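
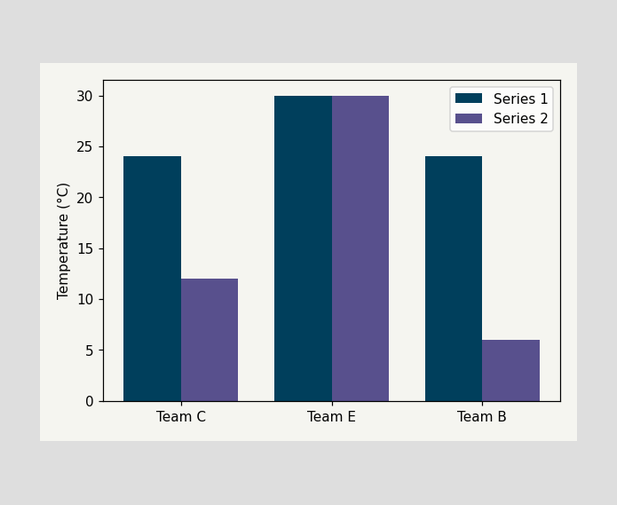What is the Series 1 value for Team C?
The Series 1 bar at Team C reaches 24°C on the y-axis.

24°C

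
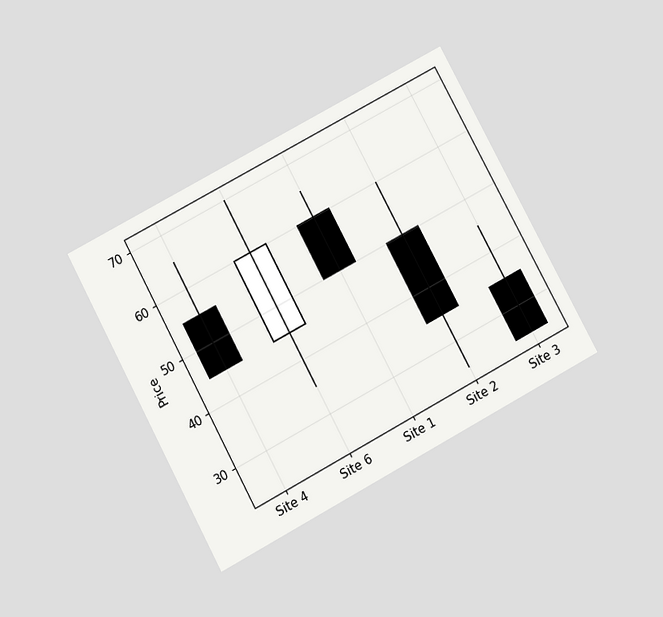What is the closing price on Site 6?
60

The chart is tilted about 28° counter-clockwise and viewed slightly from below. The Site 6 candle closes at 60.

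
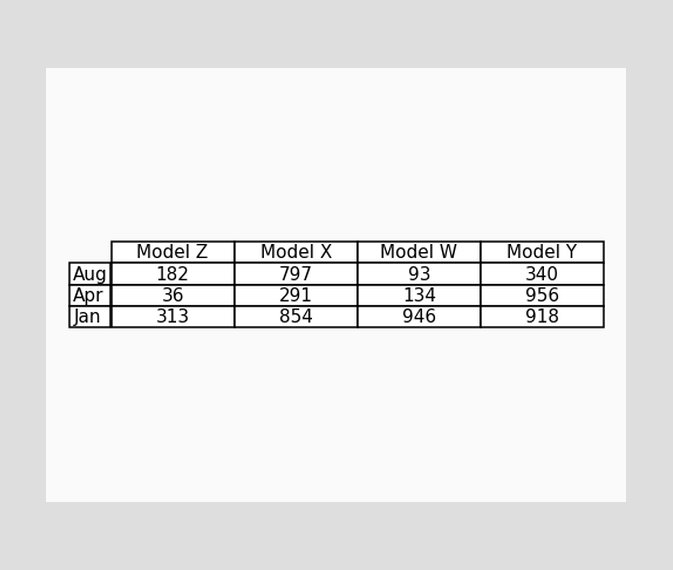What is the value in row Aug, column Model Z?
182

The (Aug, Model Z) cell reads 182.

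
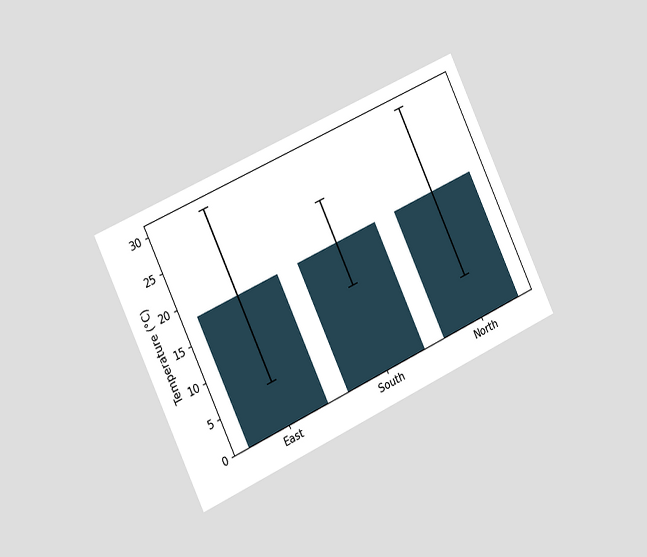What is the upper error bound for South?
The chart is tilted about 25° counter-clockwise and viewed slightly from the left. The South bar's upper whisker reaches 24°C.

24°C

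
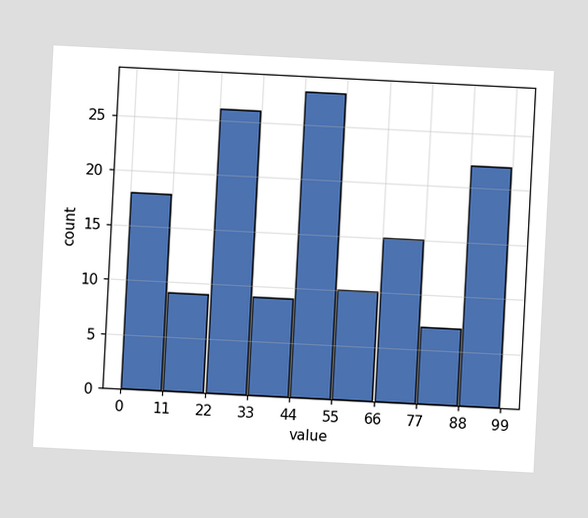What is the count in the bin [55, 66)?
10

The chart is tilted about 3° clockwise. The [55, 66) bin has height 10.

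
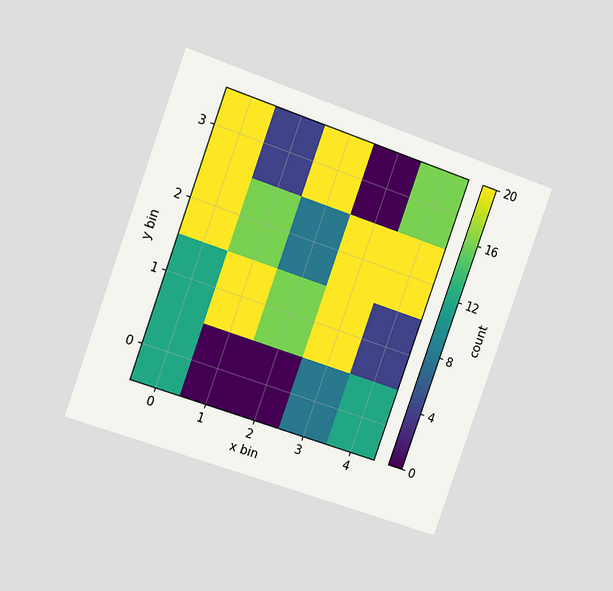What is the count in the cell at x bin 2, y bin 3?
20

The chart is tilted about 19° clockwise and viewed slightly from the left. Matching the cell (2, 3) against the colorbar gives 20.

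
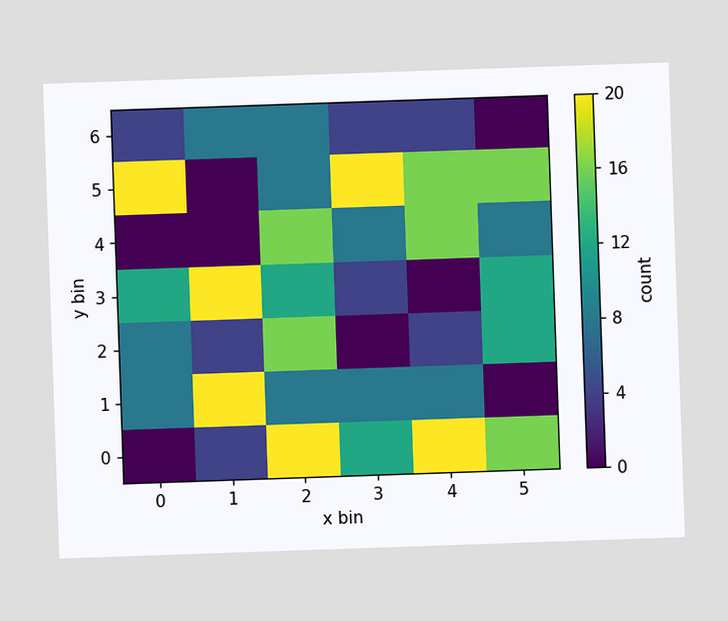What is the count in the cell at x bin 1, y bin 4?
Matching the cell (1, 4) against the colorbar gives 0.

0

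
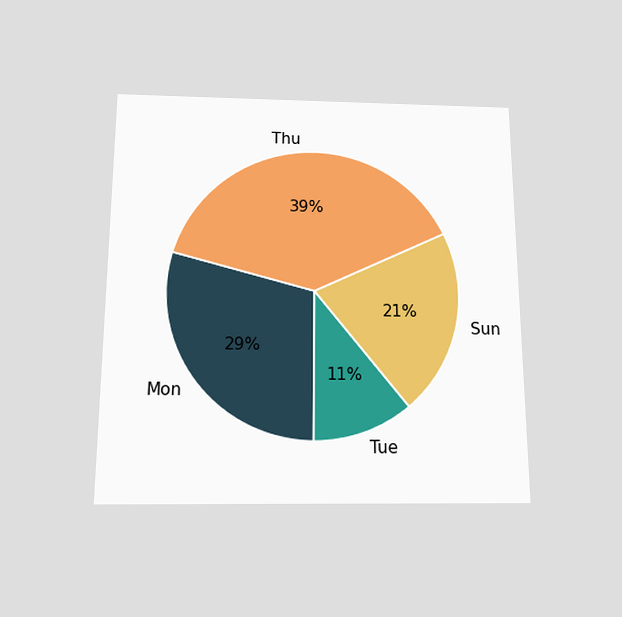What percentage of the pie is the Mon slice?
29%

The chart is viewed slightly from below. The Mon slice takes up 29% of the pie.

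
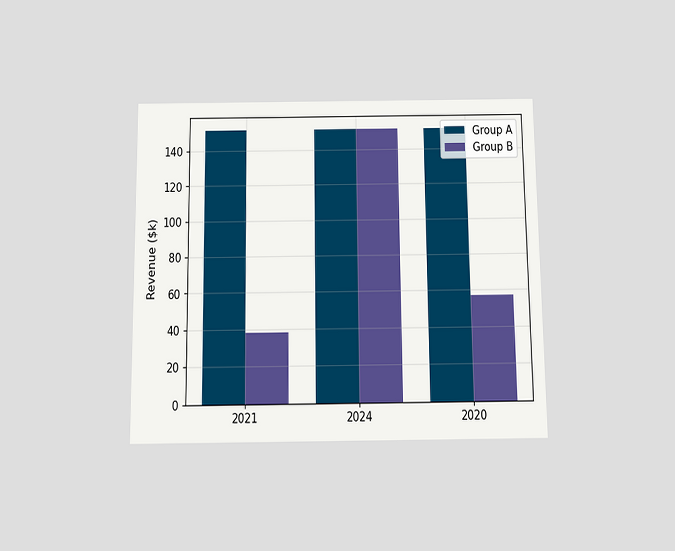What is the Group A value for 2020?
The chart is viewed slightly from below. The Group A bar at 2020 reaches $152k on the y-axis.

$152k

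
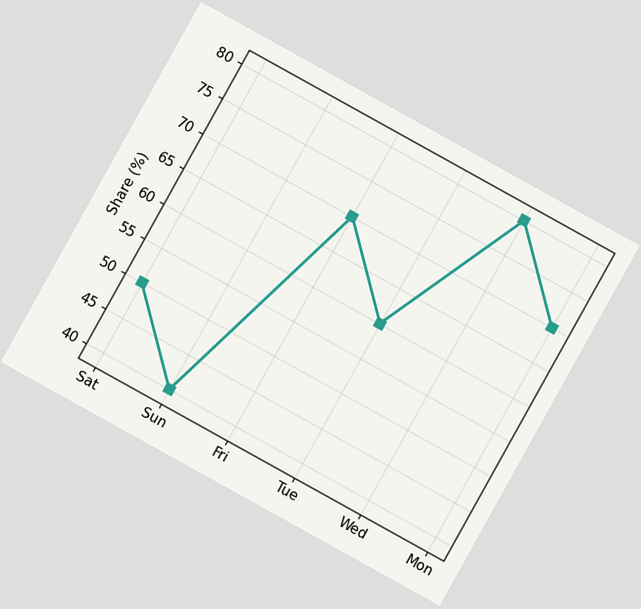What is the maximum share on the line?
The chart is tilted about 29° clockwise. The highest point is at Wed, and reading across to the y-axis gives 80%.

80%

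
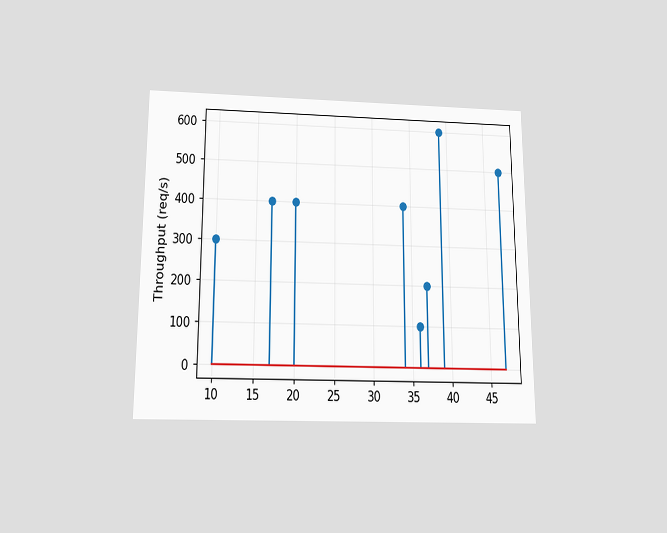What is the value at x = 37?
The chart is viewed slightly from below. The stem at x=37 reaches 200req/s.

200req/s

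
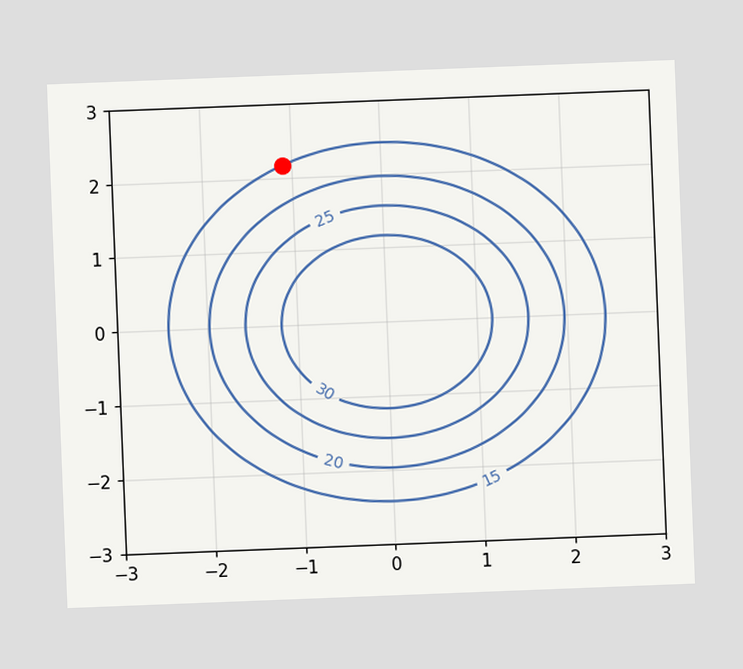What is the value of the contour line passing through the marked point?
15

The chart is tilted about 2° counter-clockwise. The marked point sits on the contour labelled 15.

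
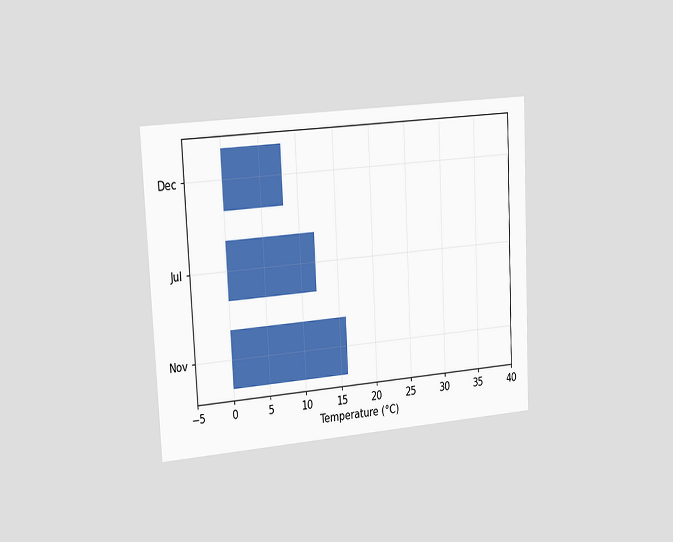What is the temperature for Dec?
8°C

The chart is tilted about 3° counter-clockwise and viewed slightly from the left. Reading along the chart's x-axis, the Dec bar reaches 8°C.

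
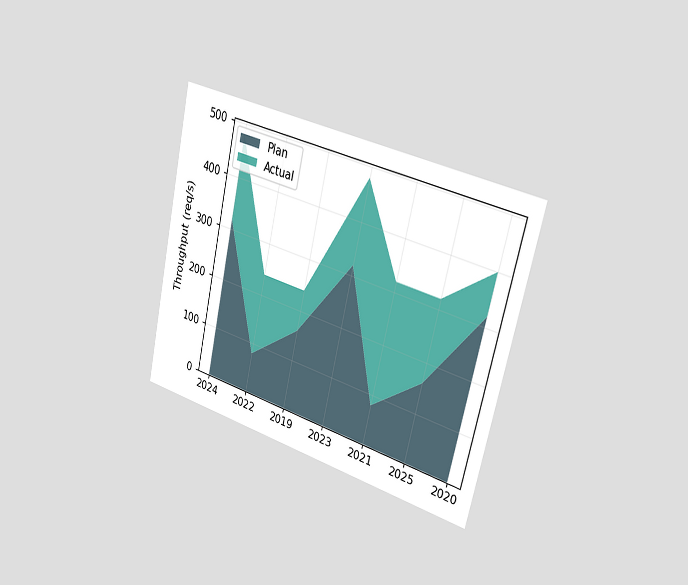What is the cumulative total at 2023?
The chart is tilted about 13° clockwise and viewed slightly from the right. The stacked total at 2023 reaches 480req/s.

480req/s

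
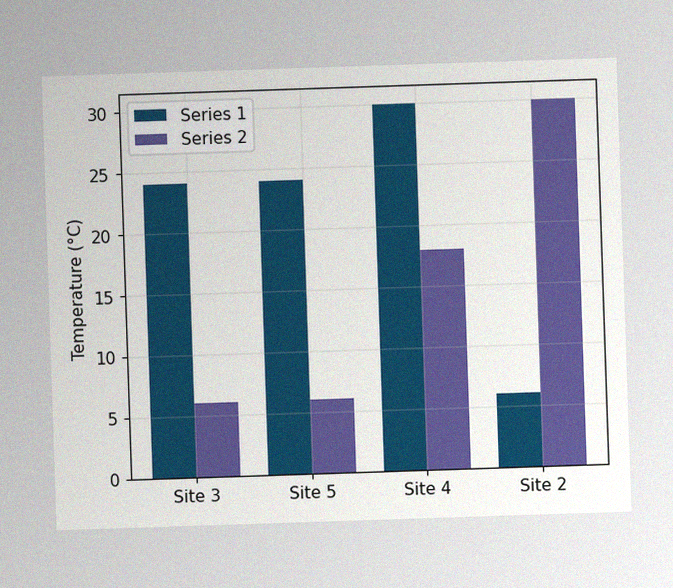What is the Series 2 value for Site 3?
6°C

The image has some photo noise and uneven lighting. The Series 2 bar at Site 3 reaches 6°C on the y-axis.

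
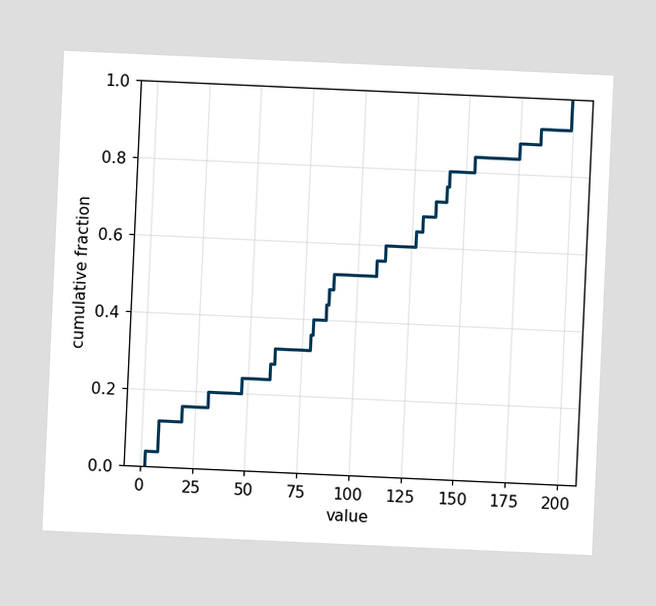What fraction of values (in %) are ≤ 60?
28%

The chart is tilted about 3° clockwise. At x=60 the ECDF step is at 28%.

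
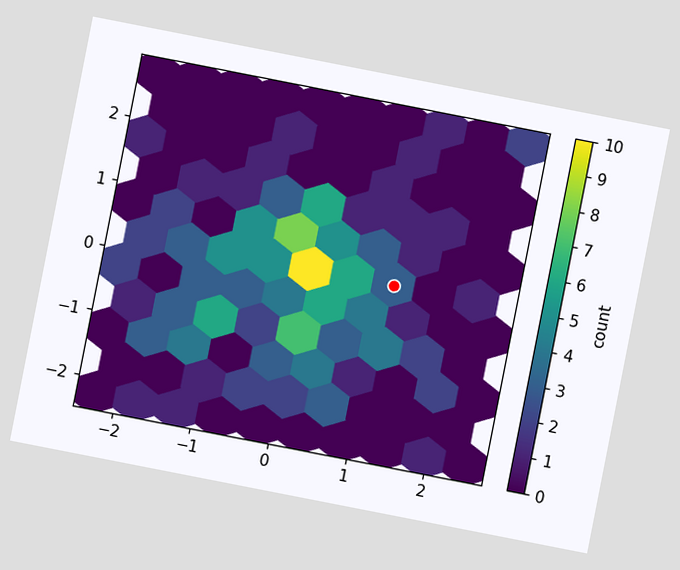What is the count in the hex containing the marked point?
3

The chart is tilted about 11° clockwise. The marked hex reads 3 on the colorbar.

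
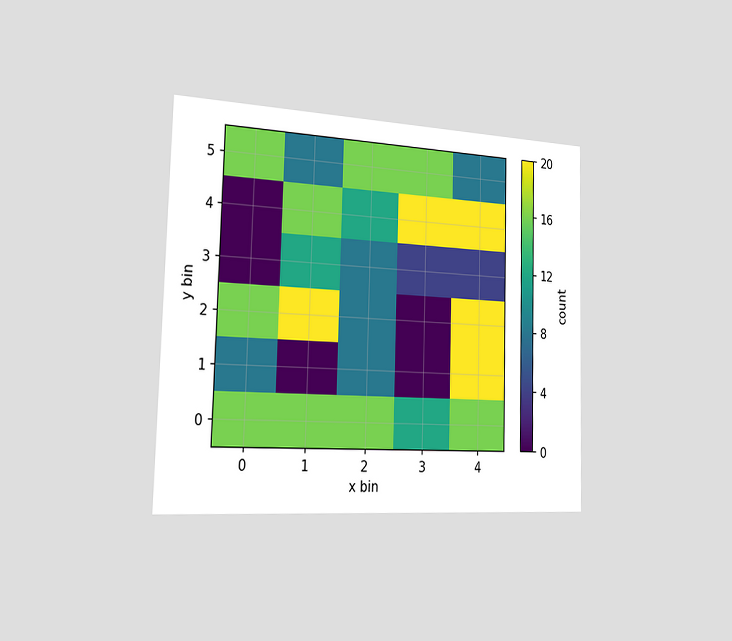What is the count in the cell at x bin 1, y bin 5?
8

The chart is viewed slightly from the left. Matching the cell (1, 5) against the colorbar gives 8.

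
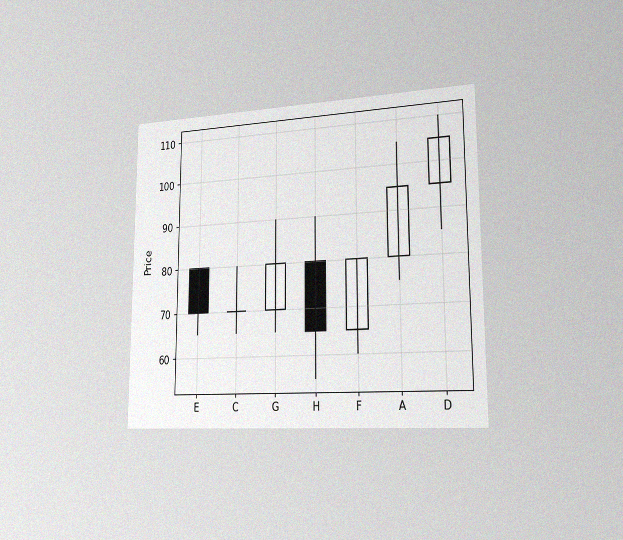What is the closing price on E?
The chart is viewed slightly from the right, with some photo noise. The E candle closes at 70.

70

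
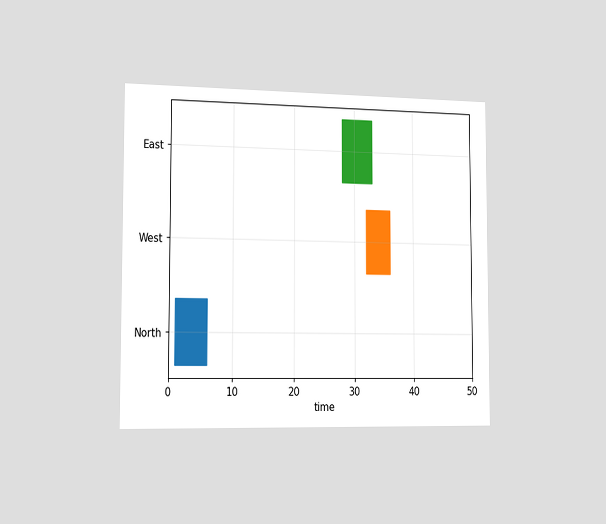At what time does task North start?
The chart is viewed slightly from the left. The North bar begins at t=1.

1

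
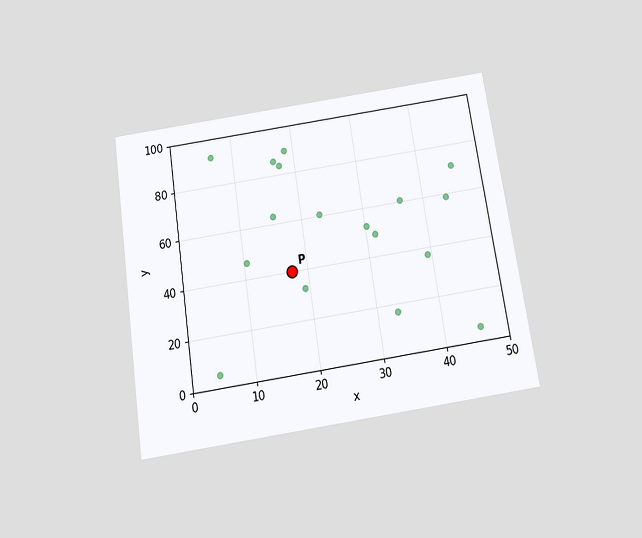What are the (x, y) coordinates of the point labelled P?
The chart is tilted about 9° counter-clockwise and viewed slightly from below. Following the gridlines from P to each axis, P sits at (17.5, 40).

(17.5, 40)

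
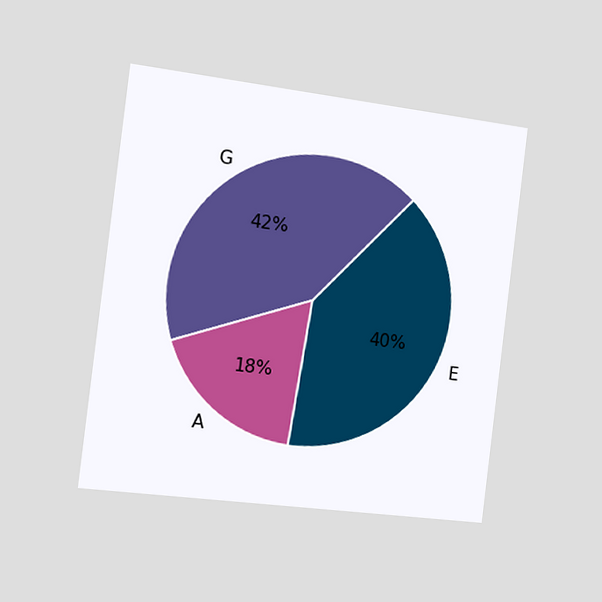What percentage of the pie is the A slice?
The chart is tilted about 7° clockwise and viewed slightly from the left. The A slice takes up 18% of the pie.

18%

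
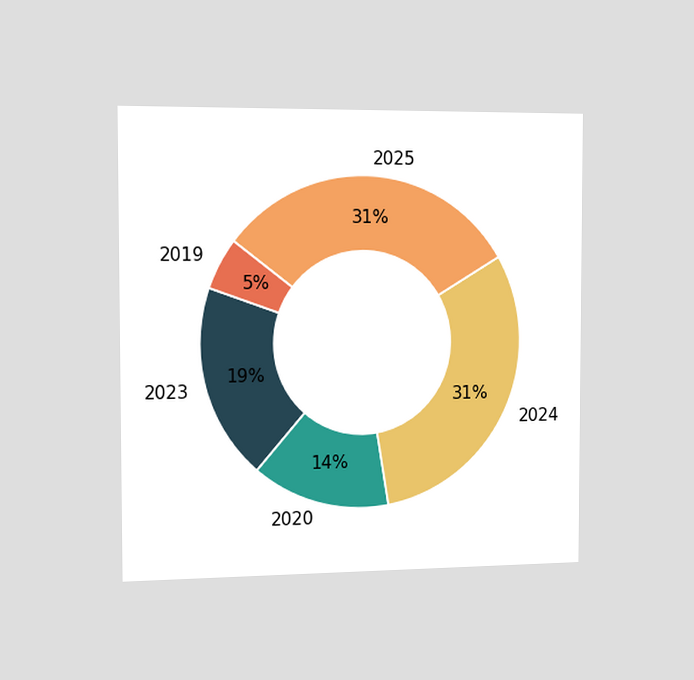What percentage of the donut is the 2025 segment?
31%

The chart is viewed slightly from the left. The 2025 segment takes up 31% of the ring.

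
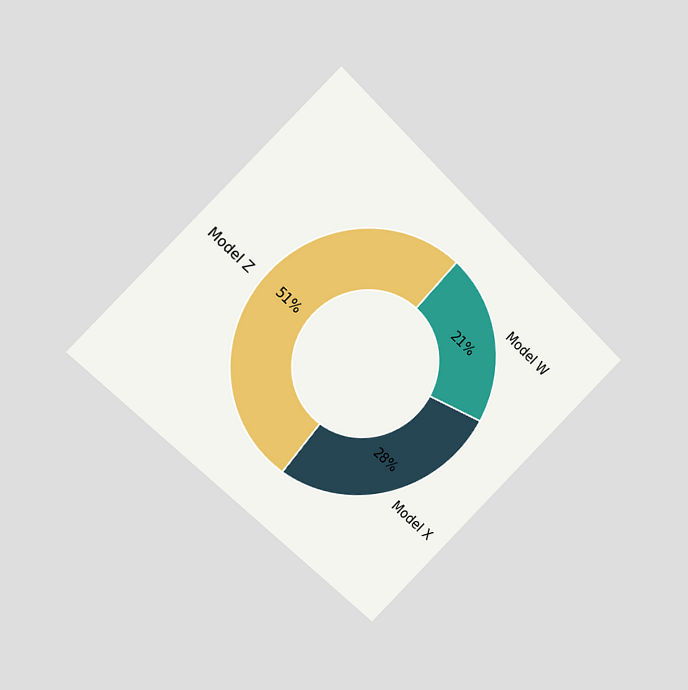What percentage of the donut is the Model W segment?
21%

The chart is tilted about 45° clockwise and viewed at a slight angle. The Model W segment takes up 21% of the ring.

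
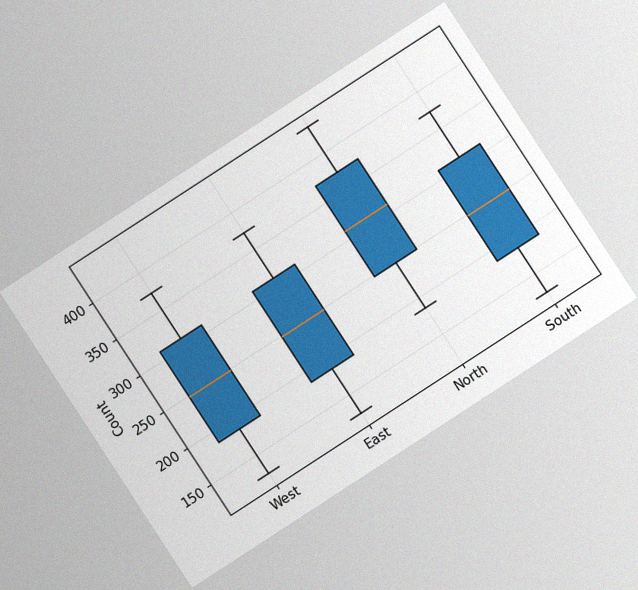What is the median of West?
248

The chart is tilted about 33° counter-clockwise, with some photo noise. The median line in the West box sits at 248.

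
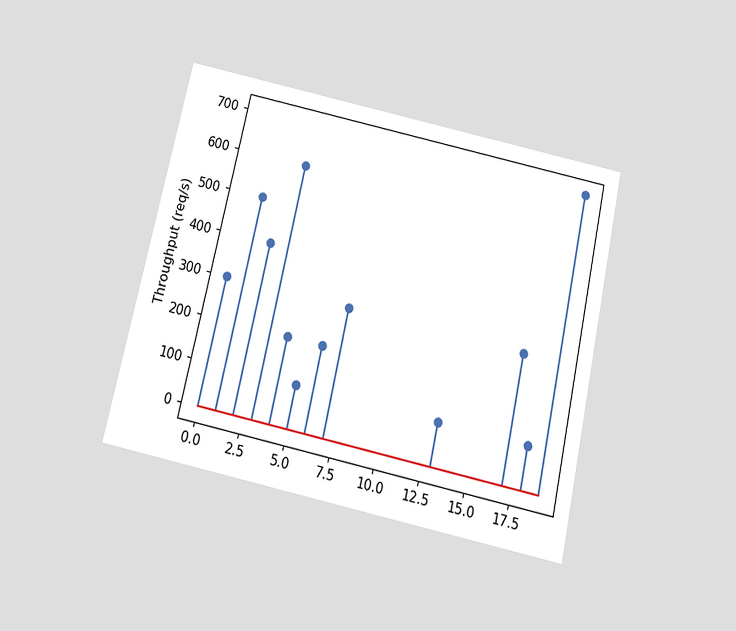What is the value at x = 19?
700req/s

The chart is tilted about 13° clockwise and viewed slightly from below. The stem at x=19 reaches 700req/s.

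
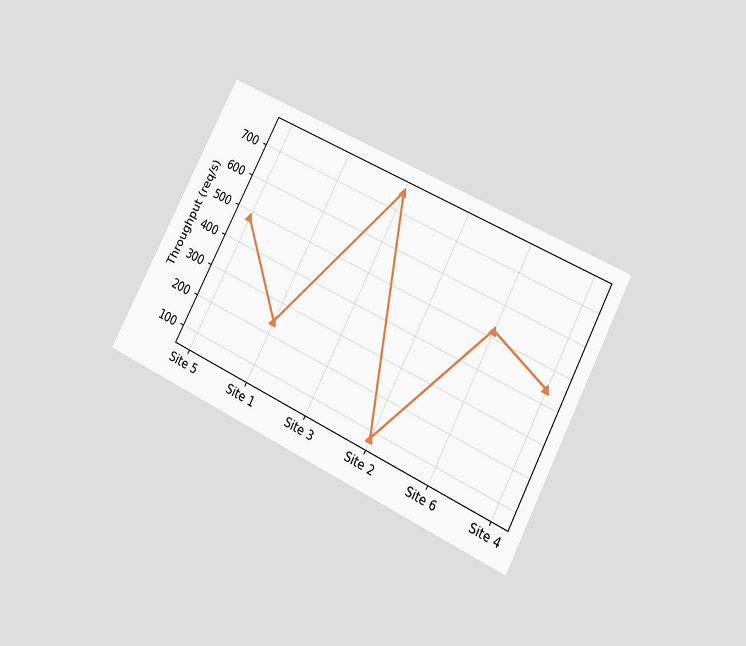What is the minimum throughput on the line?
80req/s

The chart is tilted about 28° clockwise and viewed at a slight angle. The lowest point is at Site 2, and reading across to the y-axis gives 80req/s.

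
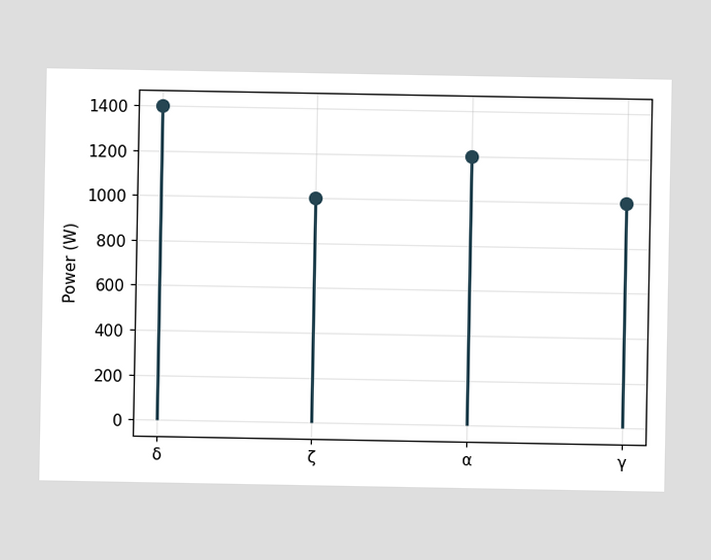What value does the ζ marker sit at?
1000W

The ζ marker sits at 1000W.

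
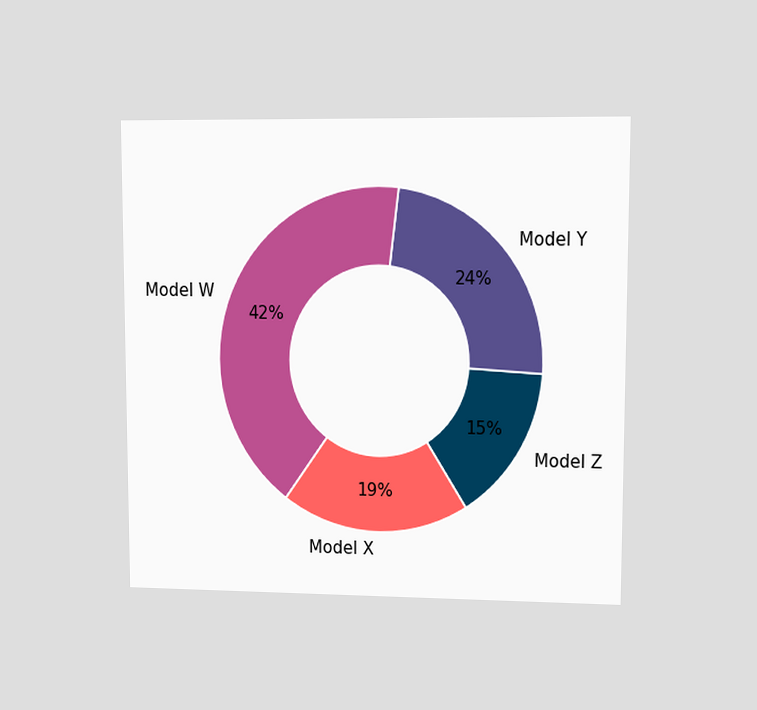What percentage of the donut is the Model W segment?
The chart is viewed at a slight angle. The Model W segment takes up 42% of the ring.

42%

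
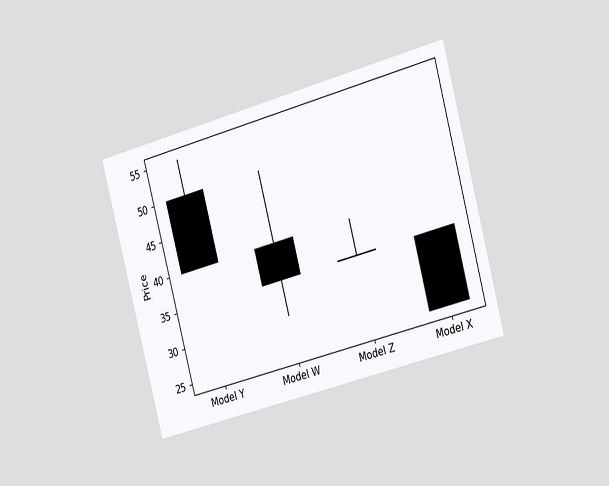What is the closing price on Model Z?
The chart is tilted about 15° counter-clockwise and viewed slightly from the right. The Model Z candle closes at 35.

35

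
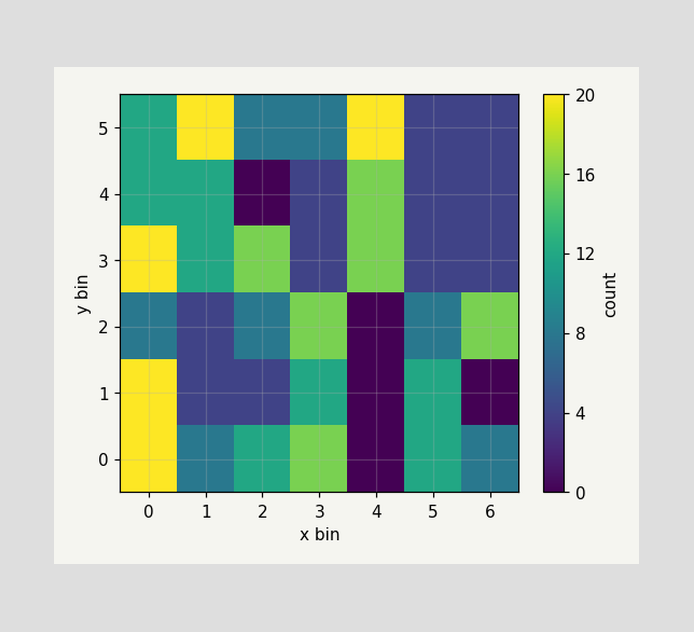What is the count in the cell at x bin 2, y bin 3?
16

Matching the cell (2, 3) against the colorbar gives 16.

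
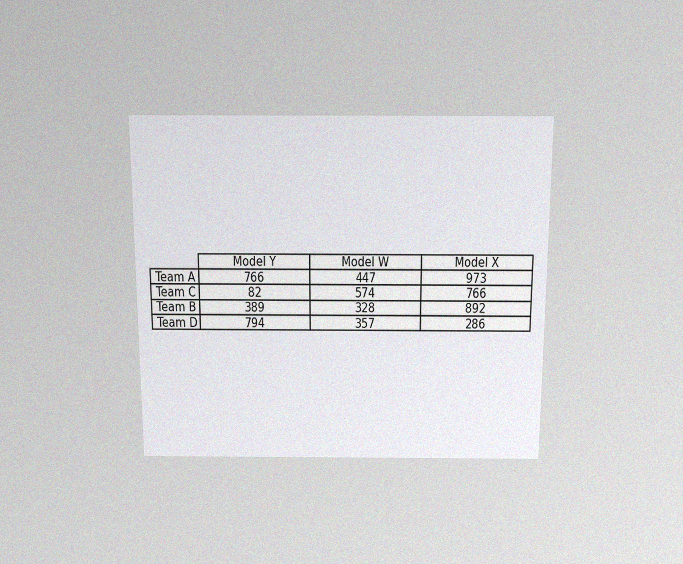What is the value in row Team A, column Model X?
The chart is viewed slightly from above, with some photo noise. The (Team A, Model X) cell reads 973.

973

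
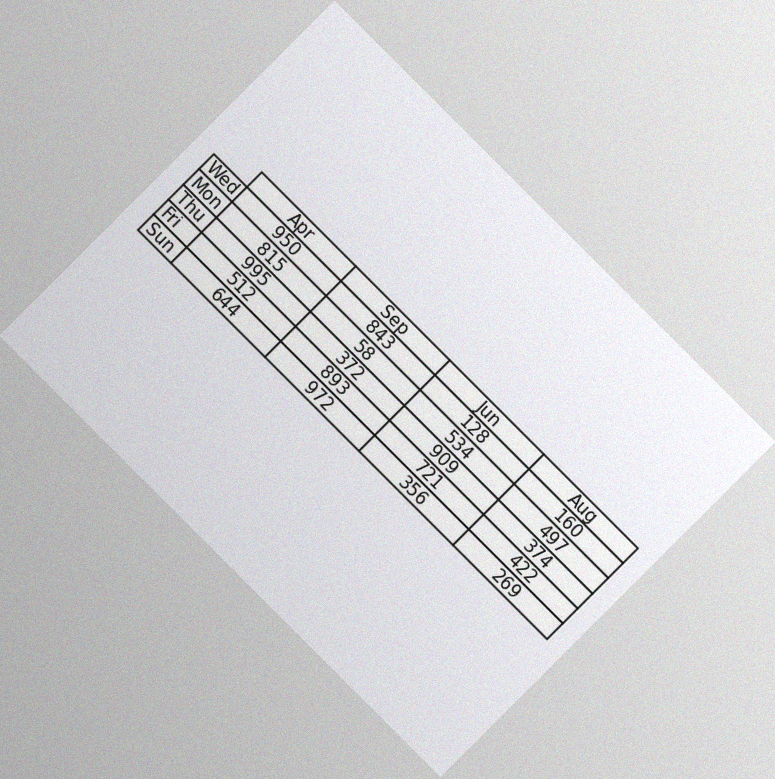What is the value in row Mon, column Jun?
The chart is tilted about 45° clockwise, with some photo noise. The (Mon, Jun) cell reads 534.

534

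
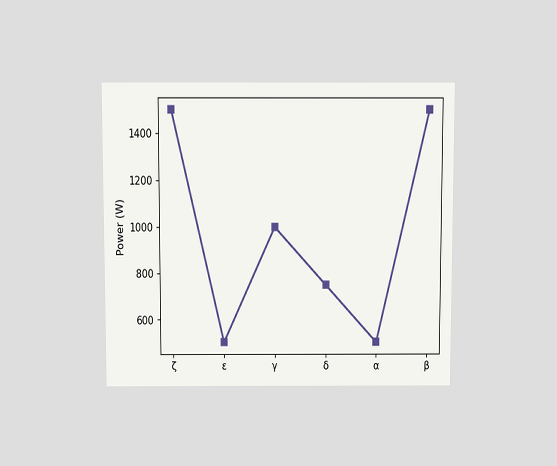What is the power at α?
The chart is viewed slightly from above. At α, the line is at 500W.

500W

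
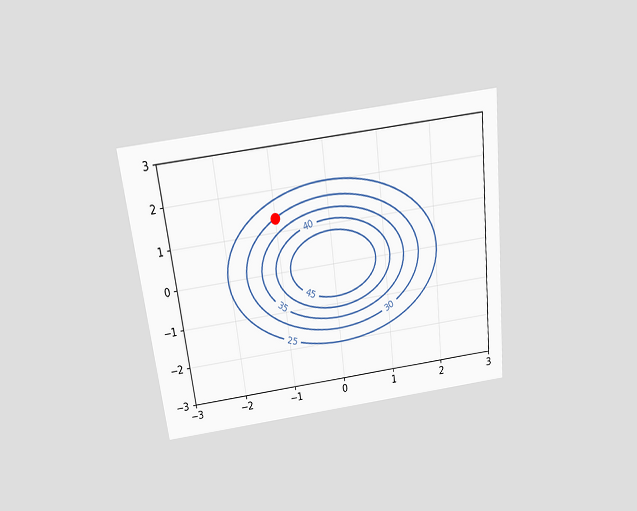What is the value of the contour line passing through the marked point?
The chart is tilted about 7° counter-clockwise and viewed slightly from above. The marked point sits on the contour labelled 30.

30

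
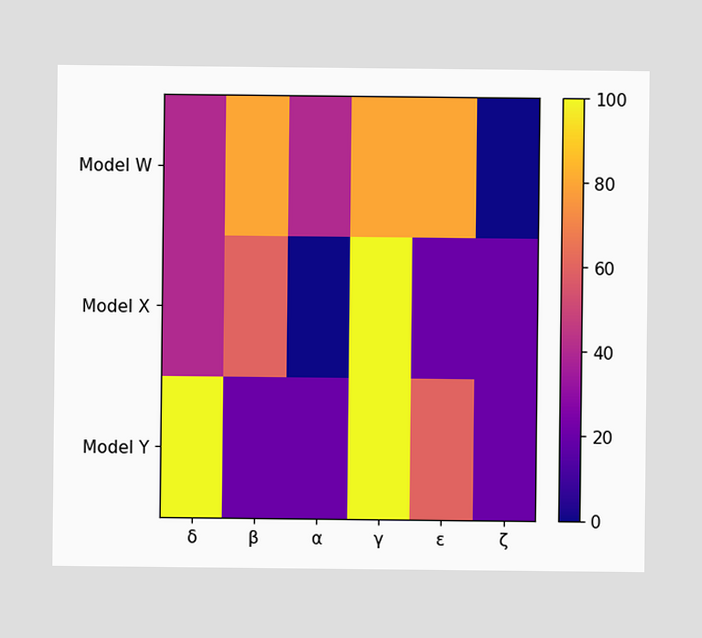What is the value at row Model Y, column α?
20

Matching cell (Model Y, α) against the colorbar gives 20.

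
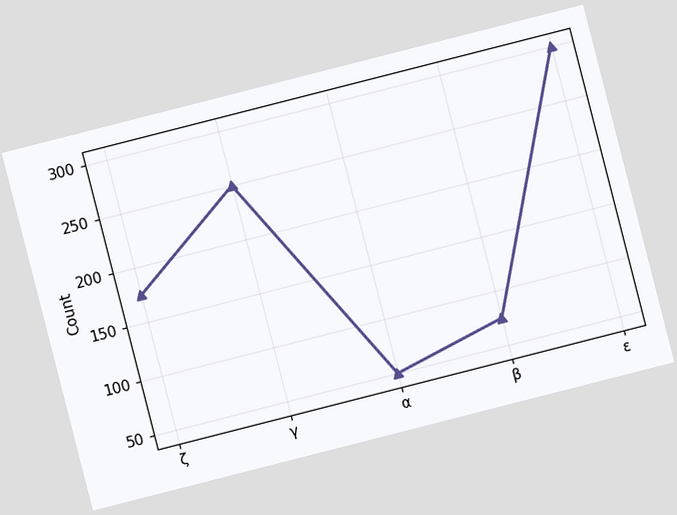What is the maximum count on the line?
300

The chart is tilted about 14° counter-clockwise. The highest point is at ε, and reading across to the y-axis gives 300.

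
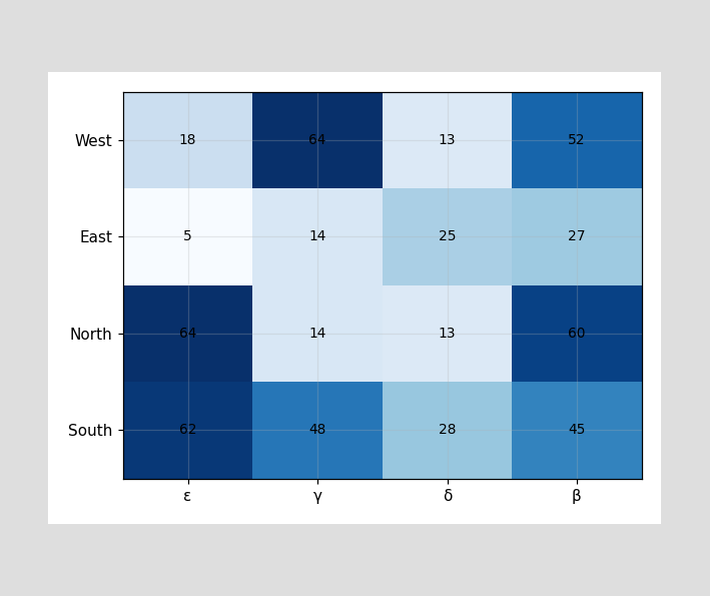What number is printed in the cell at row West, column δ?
13

The (West, δ) cell reads 13.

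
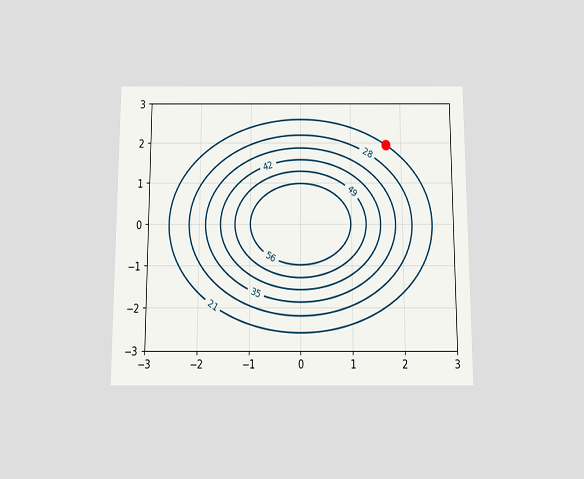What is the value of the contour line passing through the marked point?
The chart is viewed slightly from below. The marked point sits on the contour labelled 21.

21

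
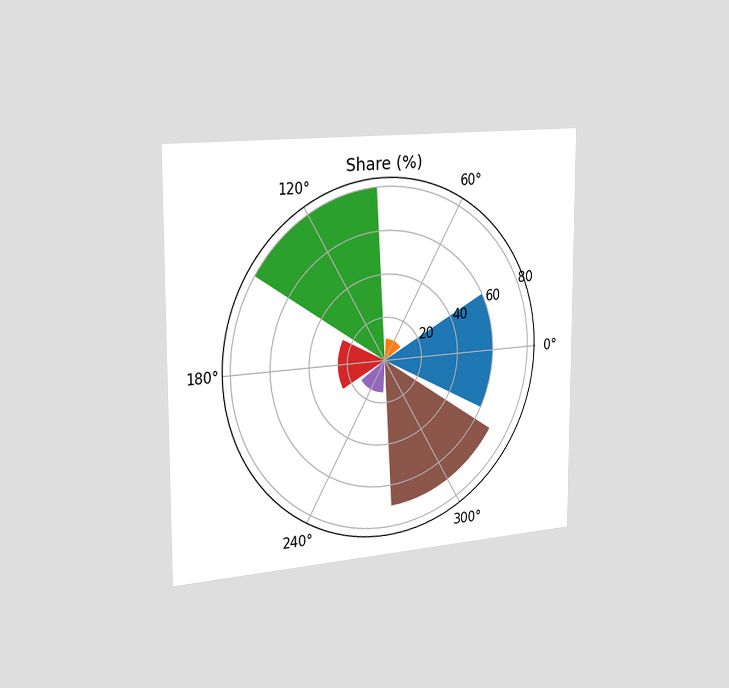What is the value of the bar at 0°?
The chart is viewed slightly from the left. The bar at 0° reaches 60% on the radial axis.

60%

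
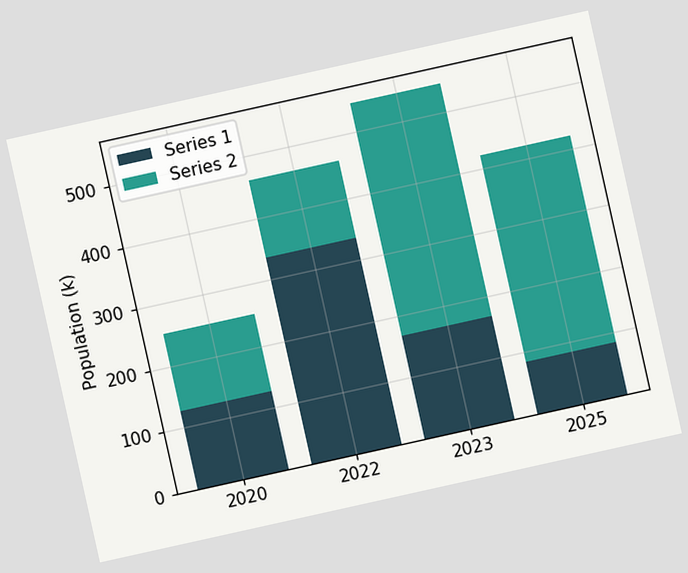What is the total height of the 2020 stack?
252k

The chart is tilted about 13° counter-clockwise. The 2020 stack's top reaches 252k on the y-axis.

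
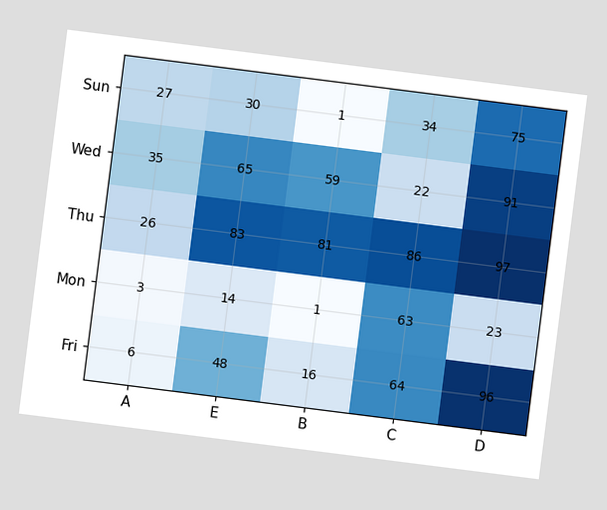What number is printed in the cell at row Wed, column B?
The chart is tilted about 7° clockwise. The (Wed, B) cell reads 59.

59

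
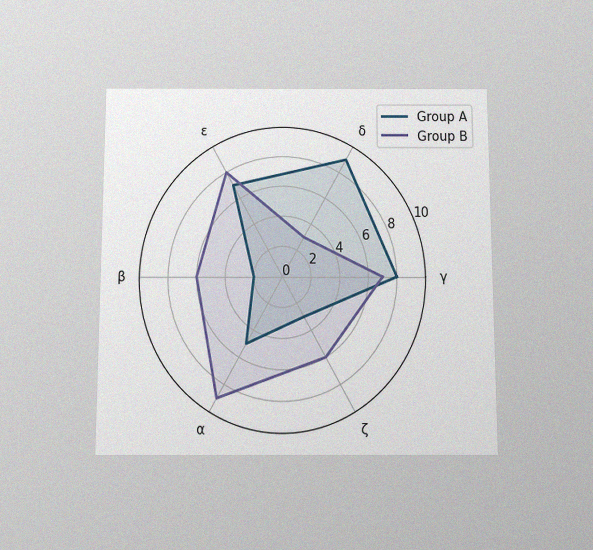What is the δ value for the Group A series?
9

The chart is viewed slightly from below, with some photo noise. On the δ axis, Group A reaches 9.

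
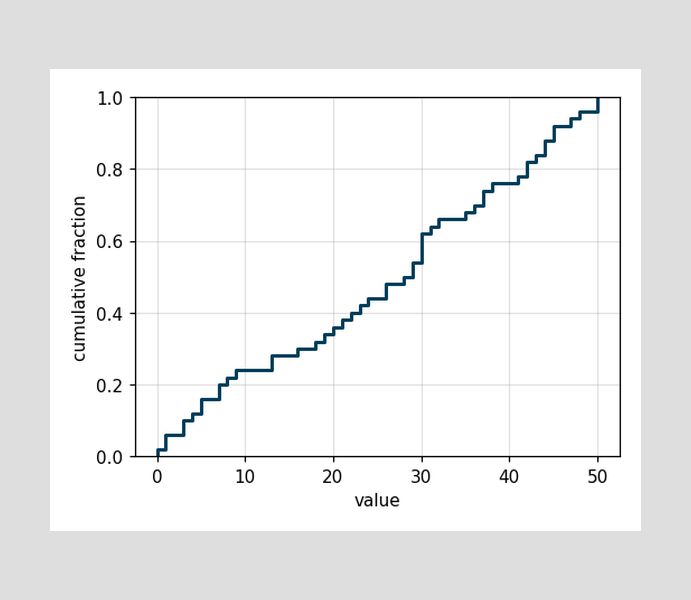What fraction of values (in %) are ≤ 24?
At x=24 the ECDF step is at 44%.

44%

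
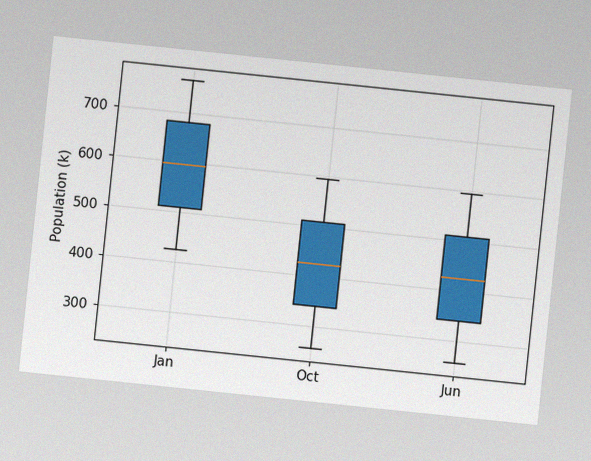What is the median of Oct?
The chart is tilted about 6° clockwise, with some photo noise. The median line in the Oct box sits at 425k.

425k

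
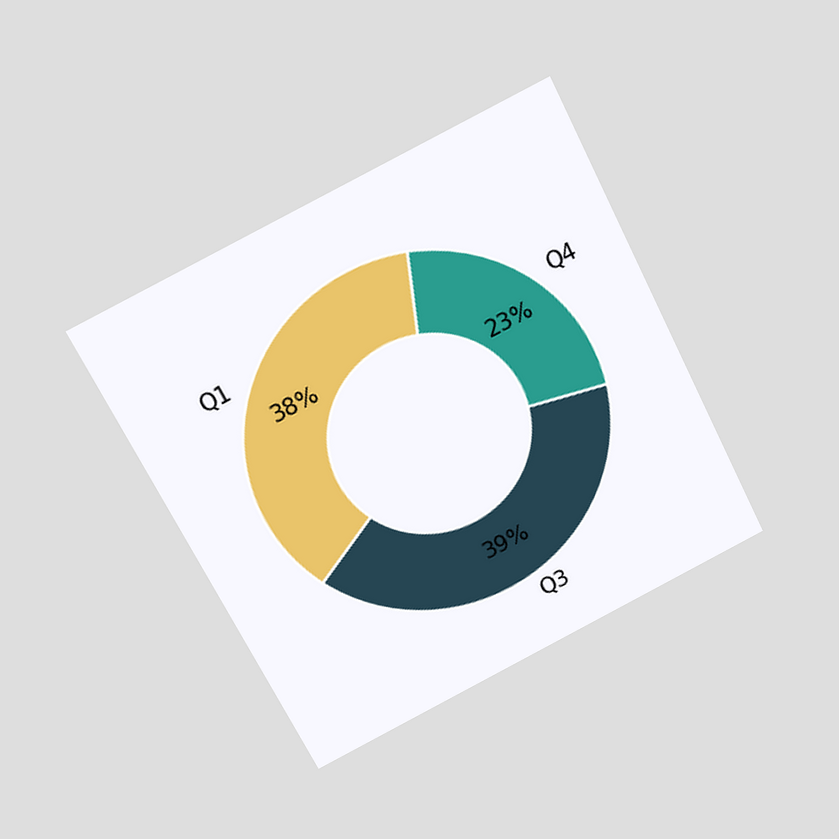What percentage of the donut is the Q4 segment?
The chart is tilted about 27° counter-clockwise and viewed slightly from above. The Q4 segment takes up 23% of the ring.

23%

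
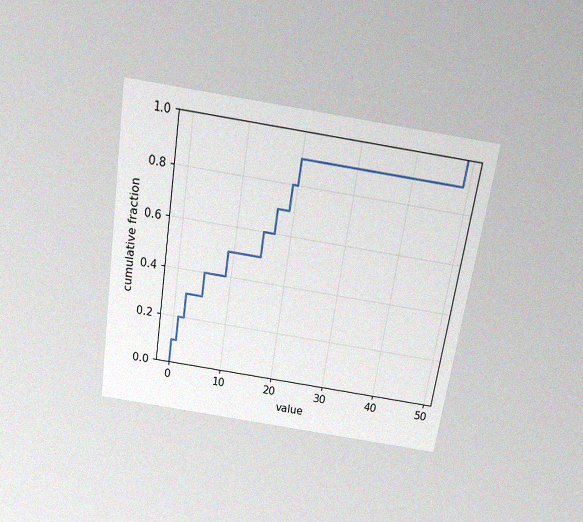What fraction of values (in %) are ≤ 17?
The chart is tilted about 9° clockwise and viewed slightly from above, with some photo noise. At x=17 the ECDF step is at 70%.

70%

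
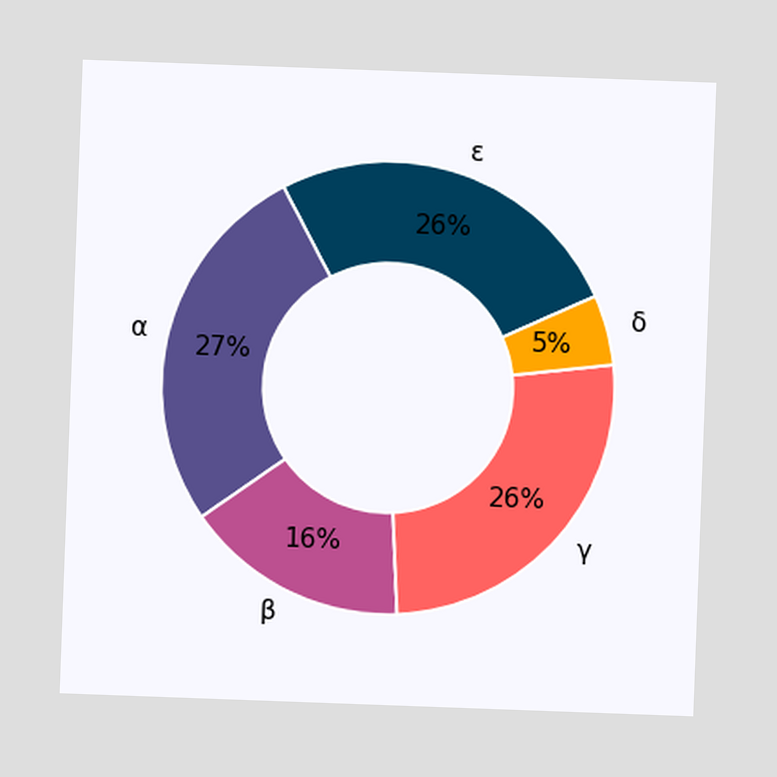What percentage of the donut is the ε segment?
26%

The chart is tilted about 2° clockwise. The ε segment takes up 26% of the ring.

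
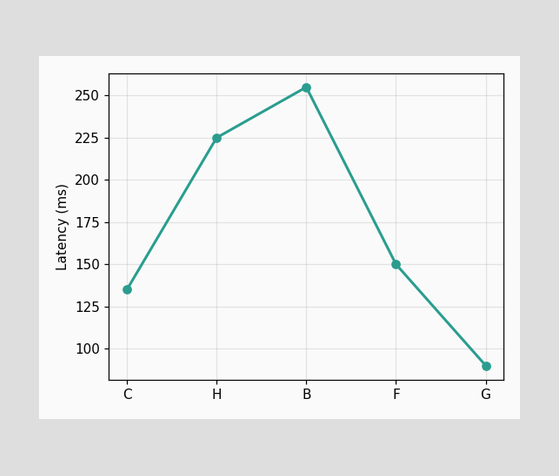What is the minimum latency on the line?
90ms

The lowest point is at G, and reading across to the y-axis gives 90ms.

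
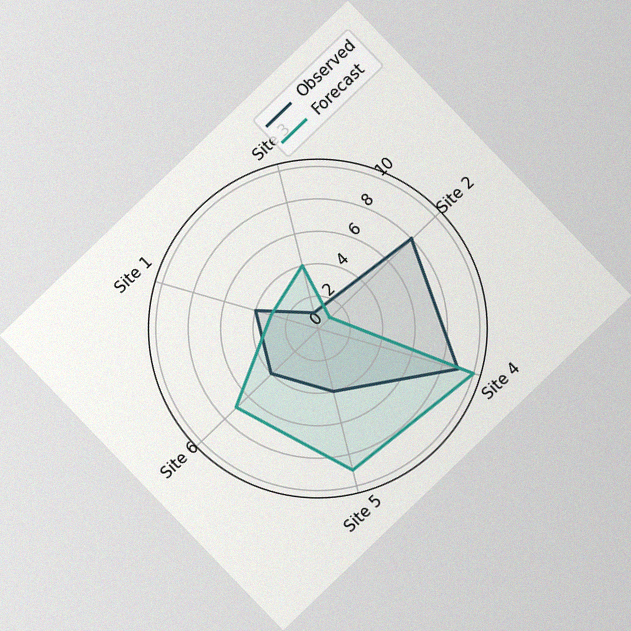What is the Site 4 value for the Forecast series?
10

The chart is tilted about 44° counter-clockwise, with some photo noise. On the Site 4 axis, Forecast reaches 10.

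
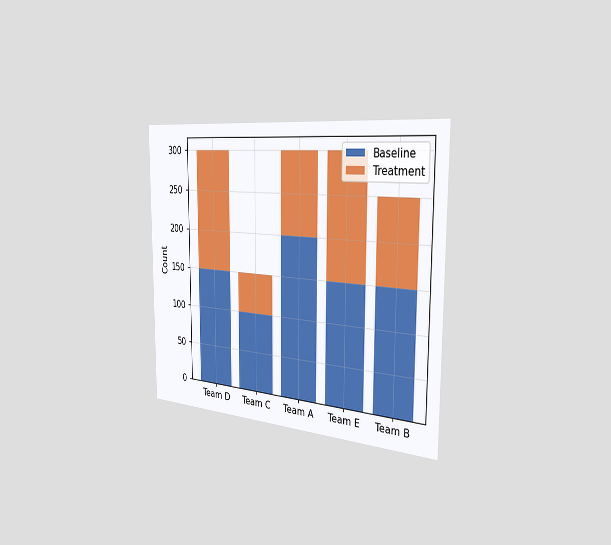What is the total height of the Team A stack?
The chart is viewed slightly from the right. The Team A stack's top reaches 300 on the y-axis.

300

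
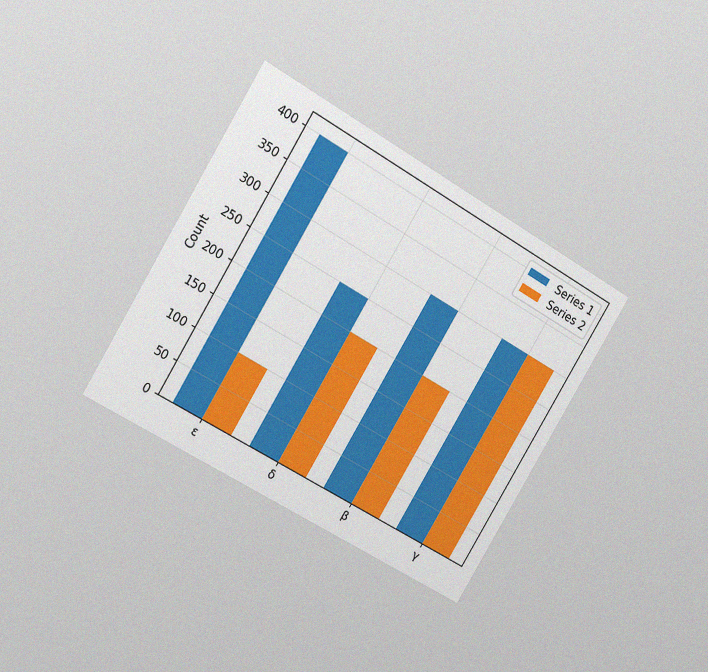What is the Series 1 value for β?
300

The chart is tilted about 31° clockwise and viewed at a slight angle, with some photo noise. The Series 1 bar at β reaches 300 on the y-axis.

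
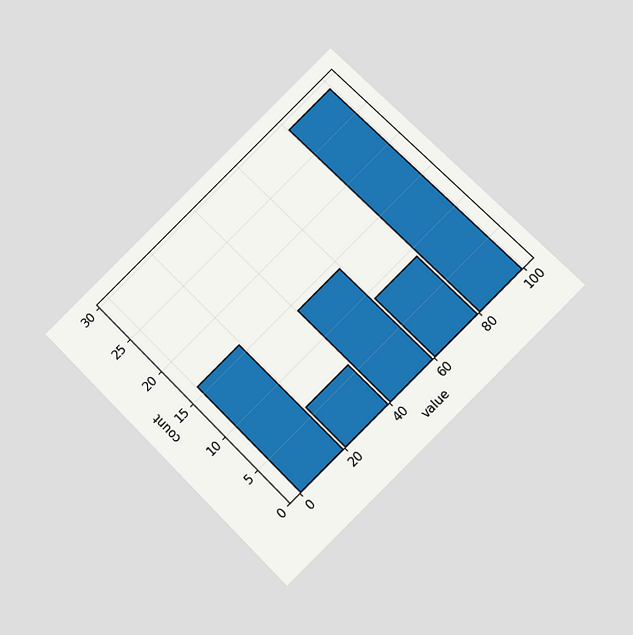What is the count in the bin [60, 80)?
The chart is tilted about 45° counter-clockwise and viewed at a slight angle. The [60, 80) bin has height 9.

9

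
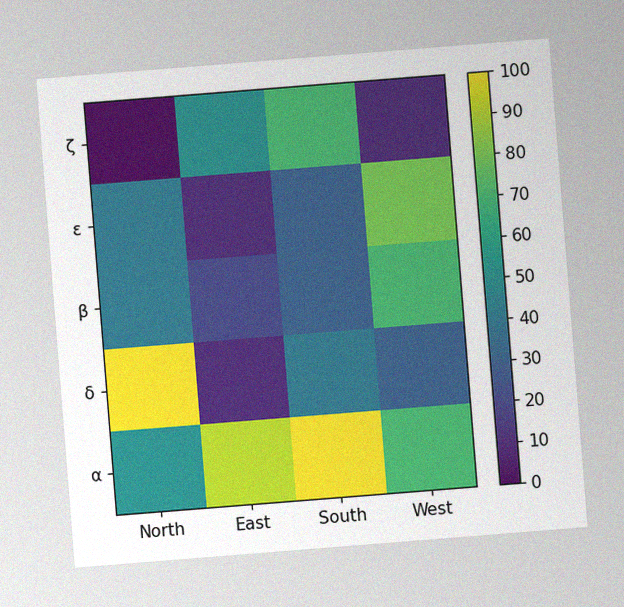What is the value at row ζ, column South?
The chart is tilted about 5° counter-clockwise, with some photo noise. Matching cell (ζ, South) against the colorbar gives 70.

70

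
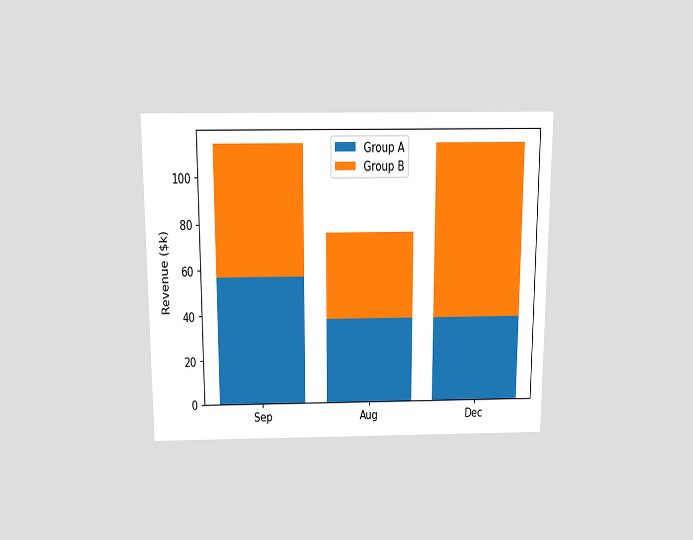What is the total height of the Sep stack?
$114k

The chart is viewed slightly from above. The Sep stack's top reaches $114k on the y-axis.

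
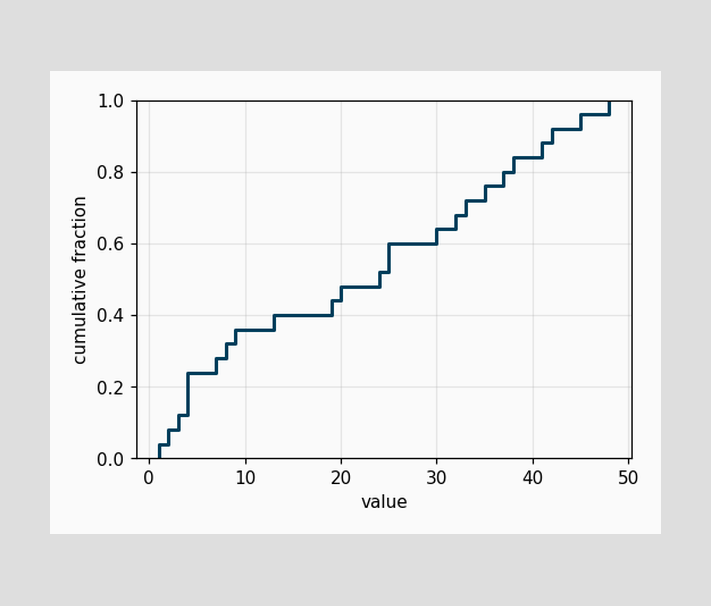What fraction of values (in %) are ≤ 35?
At x=35 the ECDF step is at 76%.

76%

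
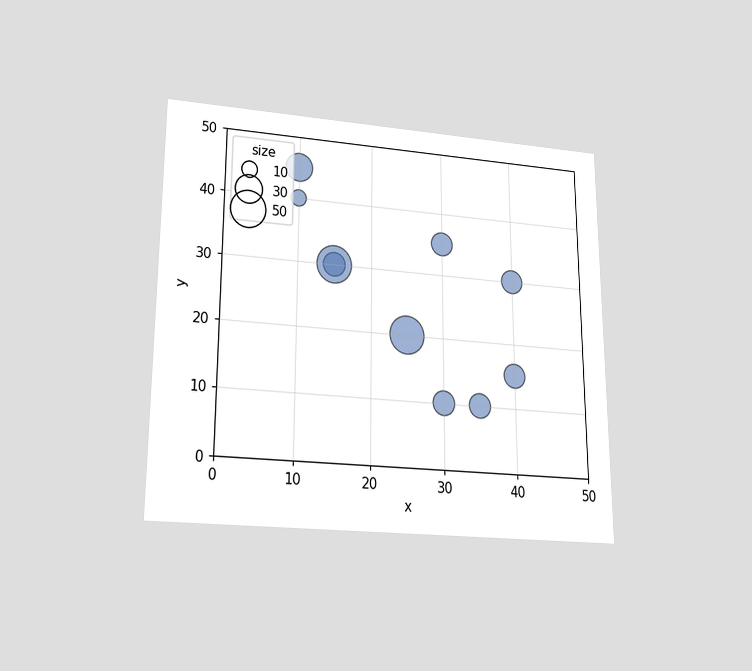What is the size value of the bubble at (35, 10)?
The chart is viewed slightly from below. Matching the bubble at (35, 10) against the size legend gives 20.

20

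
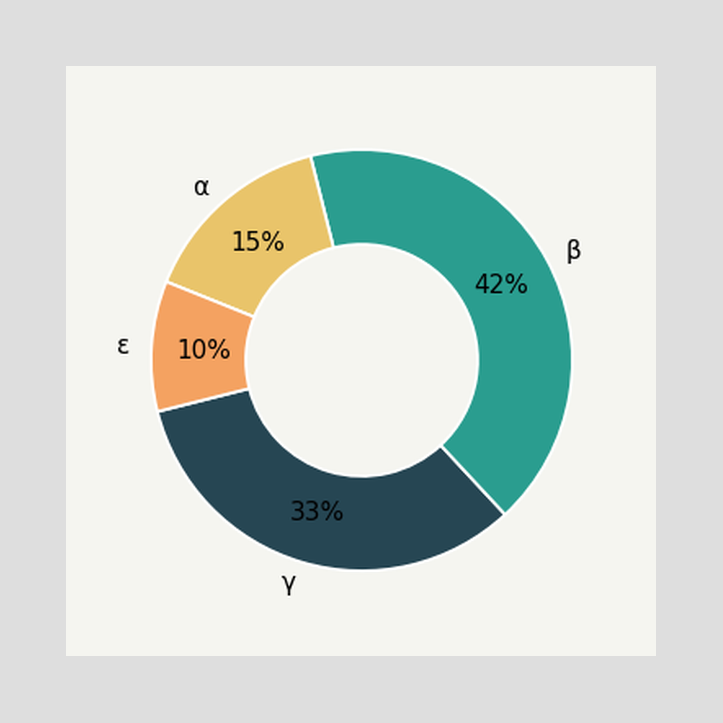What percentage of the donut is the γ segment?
33%

The γ segment takes up 33% of the ring.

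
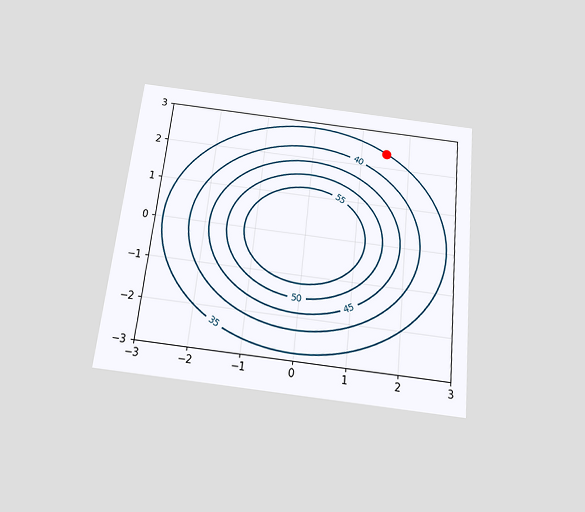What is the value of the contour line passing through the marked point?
The chart is tilted about 6° clockwise and viewed slightly from below. The marked point sits on the contour labelled 35.

35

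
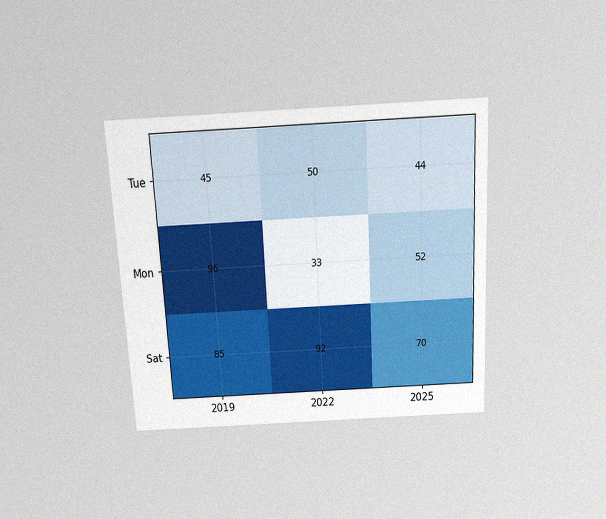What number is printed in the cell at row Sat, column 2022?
92

The chart is tilted about 3° counter-clockwise and viewed slightly from above, with some photo noise. The (Sat, 2022) cell reads 92.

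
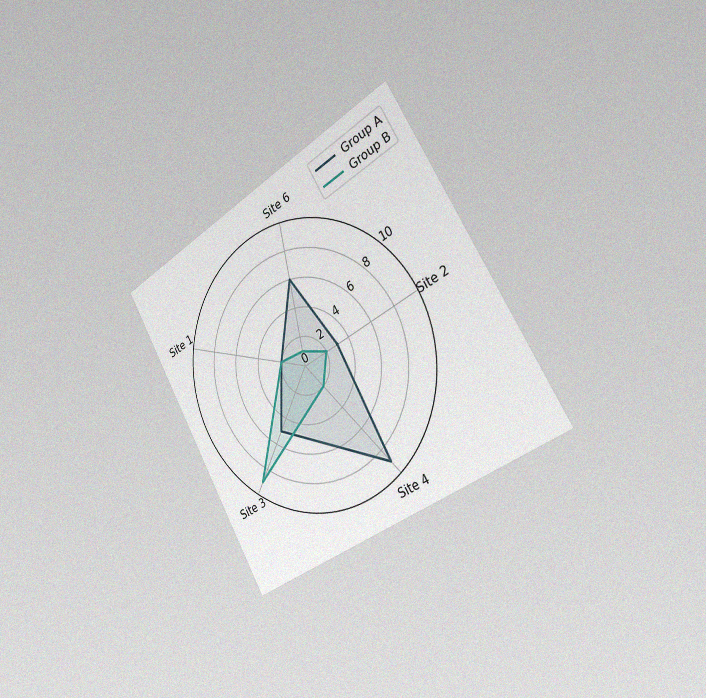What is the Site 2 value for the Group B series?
2

The chart is tilted about 30° counter-clockwise and viewed slightly from the right, with some photo noise. On the Site 2 axis, Group B reaches 2.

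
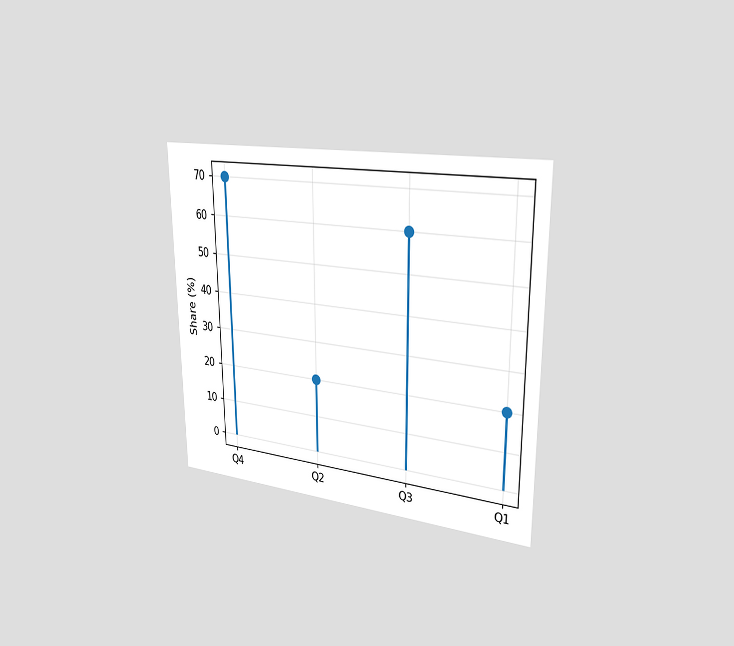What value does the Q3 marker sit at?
The chart is viewed slightly from the right. The Q3 marker sits at 60%.

60%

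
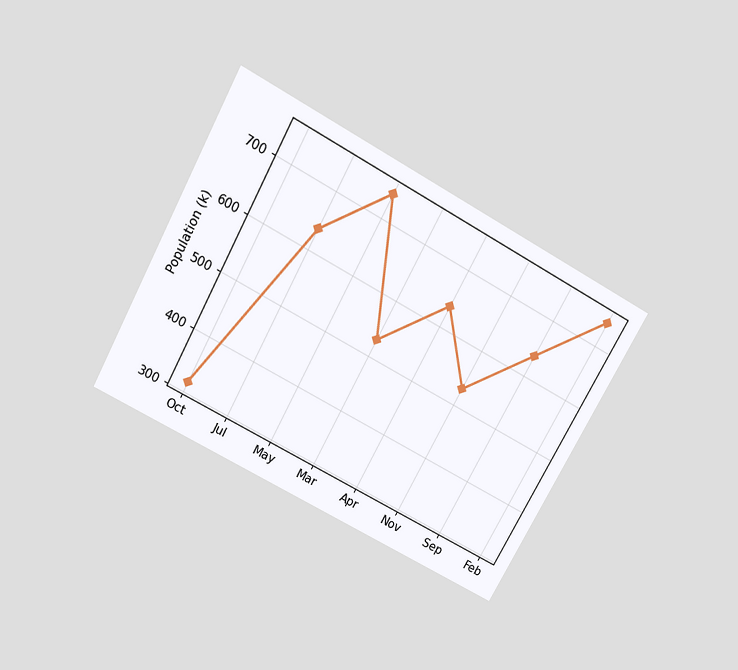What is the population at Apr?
The chart is tilted about 29° clockwise and viewed slightly from above. At Apr, the line is at 636k.

636k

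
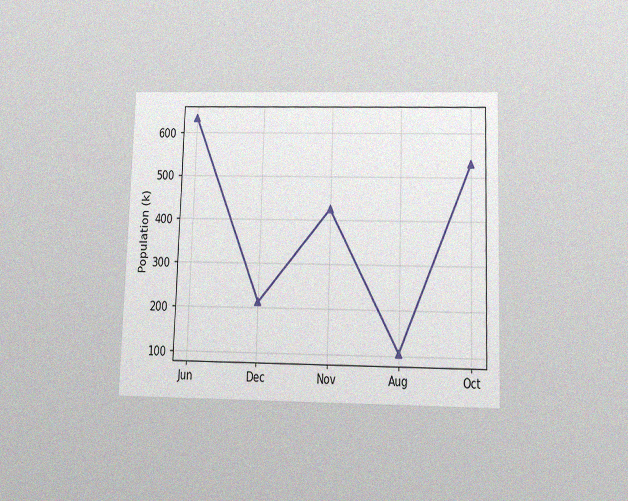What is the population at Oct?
The chart is viewed slightly from below, with some photo noise. At Oct, the line is at 530k.

530k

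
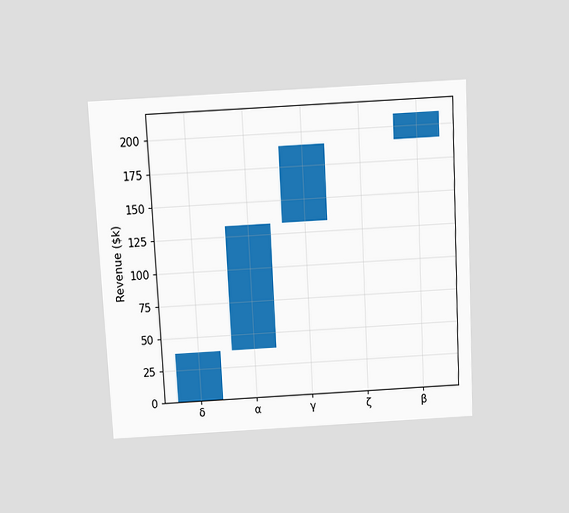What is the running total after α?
The chart is tilted about 3° counter-clockwise and viewed slightly from above. After α the running total reaches $133k.

$133k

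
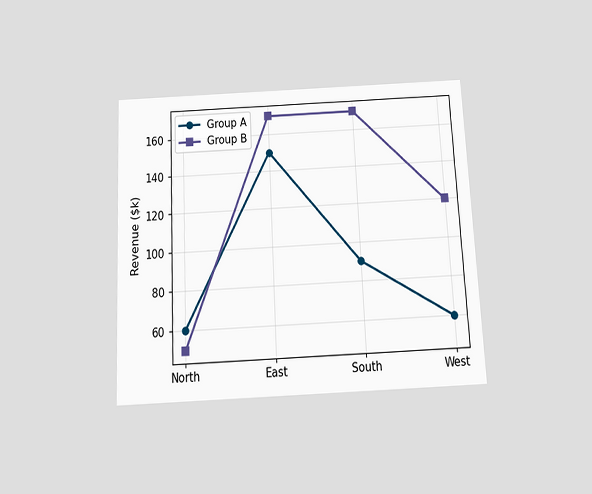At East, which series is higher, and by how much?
Group B, by $20k

The chart is tilted about 3° counter-clockwise and viewed slightly from below. At East, Group B sits above the other line by $20k.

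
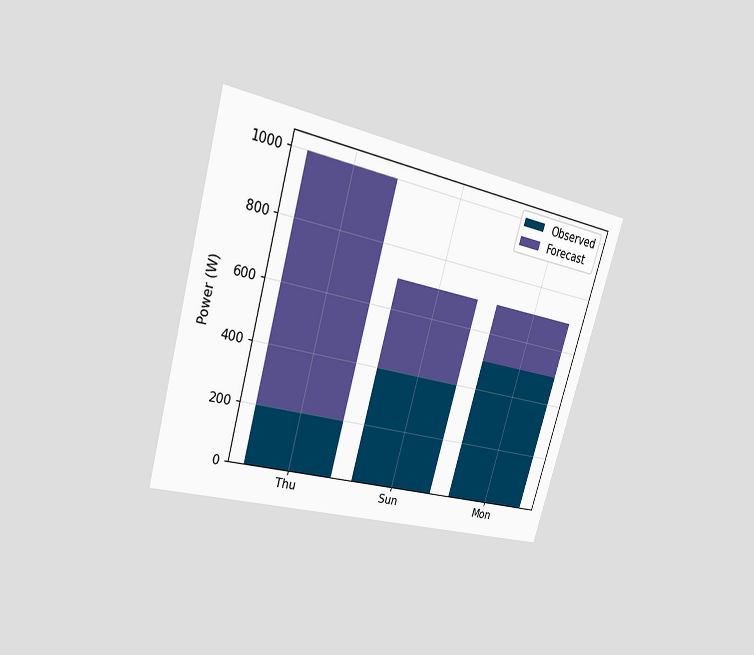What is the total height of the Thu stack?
1000W

The chart is tilted about 16° clockwise and viewed at a slight angle. The Thu stack's top reaches 1000W on the y-axis.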